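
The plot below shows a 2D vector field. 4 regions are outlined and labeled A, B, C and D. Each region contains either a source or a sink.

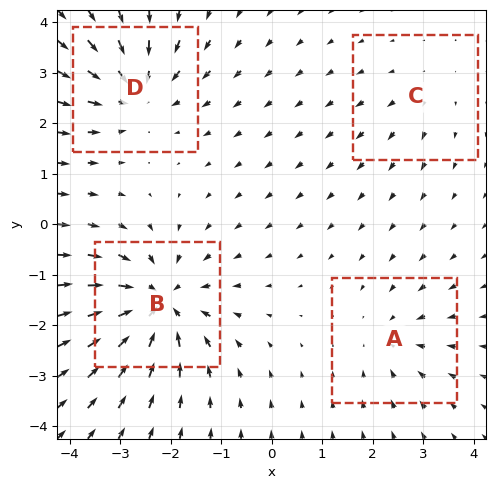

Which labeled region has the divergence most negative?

Divergence at each region's feature centre — A: about -3, B: about -7, C: about +2, D: about -5. Region B is most negative.

B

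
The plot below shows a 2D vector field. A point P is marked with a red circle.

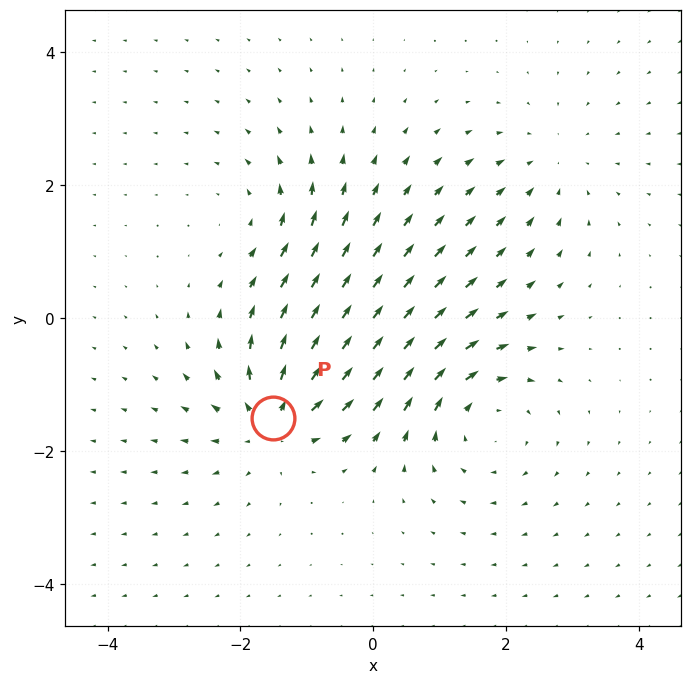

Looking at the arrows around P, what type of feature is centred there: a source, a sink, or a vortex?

source

At P (-1.5, -1.5) the arrows spread outward. Divergence about +6, curl ≈0 — positive divergence with near-zero curl is a source.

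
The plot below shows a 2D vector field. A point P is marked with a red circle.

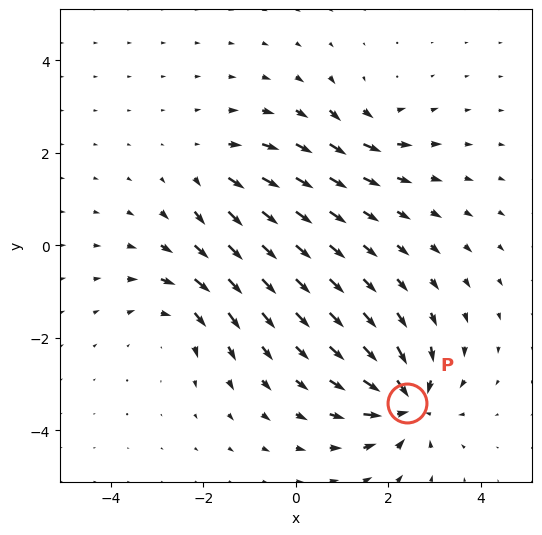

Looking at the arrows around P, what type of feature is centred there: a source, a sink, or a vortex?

sink

At P (2.4, -3.4) the arrows converge inward. Divergence about -7, curl ≈0 — negative divergence with near-zero curl is a sink.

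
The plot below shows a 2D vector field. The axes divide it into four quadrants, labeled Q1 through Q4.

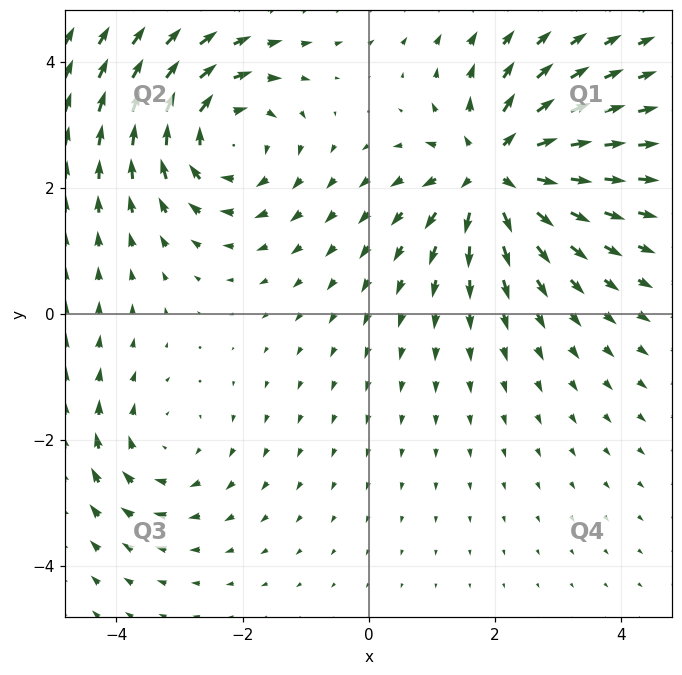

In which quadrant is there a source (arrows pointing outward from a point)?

Q1

The source sits at approximately (2.0, 2.3), which lies in quadrant Q1. The divergence there is about +6, positive as expected for a source.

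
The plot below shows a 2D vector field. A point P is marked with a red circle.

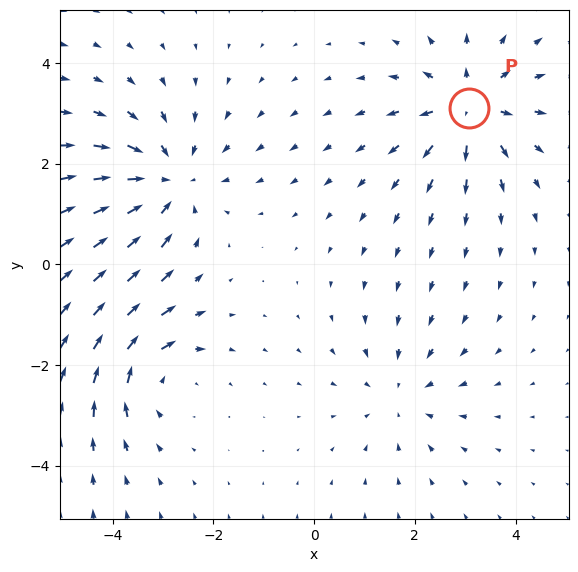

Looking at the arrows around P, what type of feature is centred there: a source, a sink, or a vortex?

At P (3.1, 3.1) the arrows spread outward. Divergence about +5, curl ≈0 — positive divergence with near-zero curl is a source.

source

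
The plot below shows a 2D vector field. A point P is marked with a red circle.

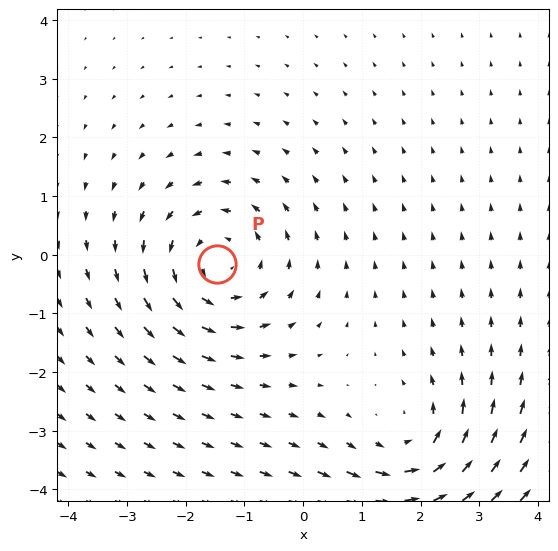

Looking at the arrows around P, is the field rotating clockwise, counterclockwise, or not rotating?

Near P at (-1.5, -0.2) the arrows circulate counterclockwise. The curl (z-component) there is about +4; positive curl means counterclockwise rotation.

counterclockwise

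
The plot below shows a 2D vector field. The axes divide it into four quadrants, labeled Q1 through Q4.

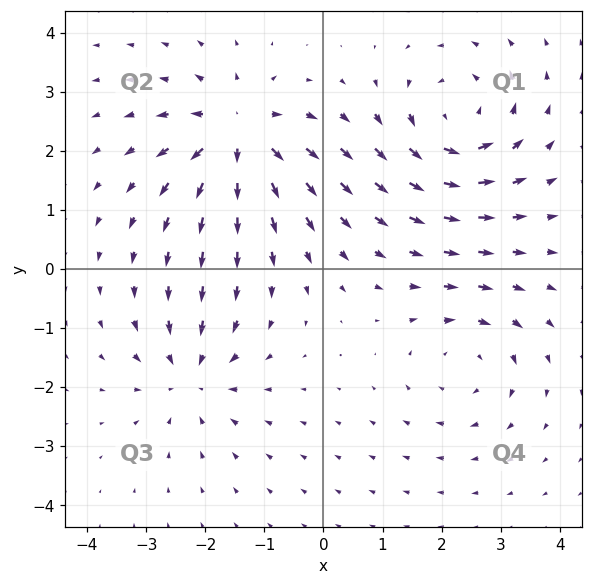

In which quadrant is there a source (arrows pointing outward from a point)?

Q2

The source sits at approximately (-1.4, 2.3), which lies in quadrant Q2. The divergence there is about +7, positive as expected for a source.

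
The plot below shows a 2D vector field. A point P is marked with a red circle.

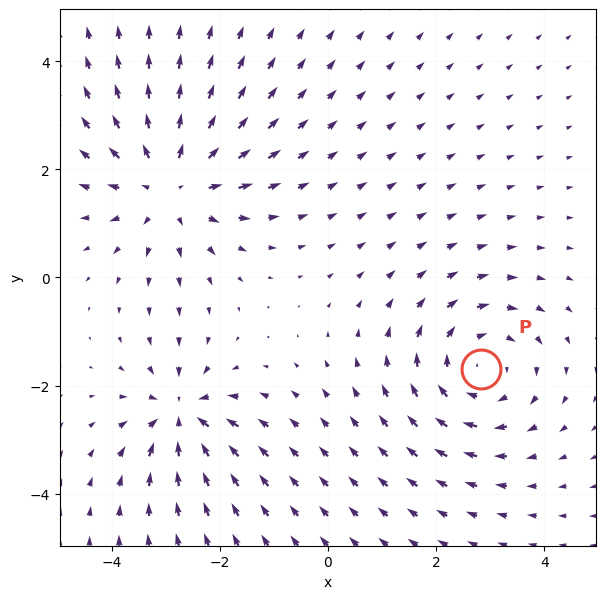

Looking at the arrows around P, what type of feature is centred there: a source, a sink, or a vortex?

At P (2.8, -1.7) the arrows circulate clockwise. Divergence ≈0, curl about -3 — near-zero divergence with nonzero curl is a vortex.

vortex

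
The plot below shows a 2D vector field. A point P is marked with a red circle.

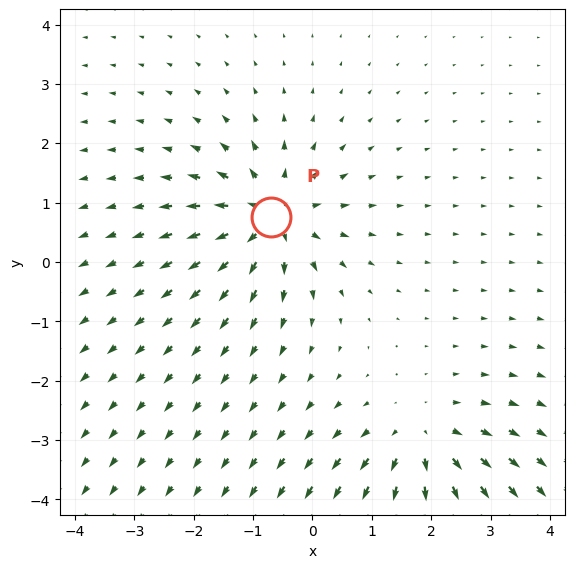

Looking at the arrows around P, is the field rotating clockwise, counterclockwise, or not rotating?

not rotating

Near P at (-0.7, 0.8) the arrows show no circulation. The curl there is ≈0.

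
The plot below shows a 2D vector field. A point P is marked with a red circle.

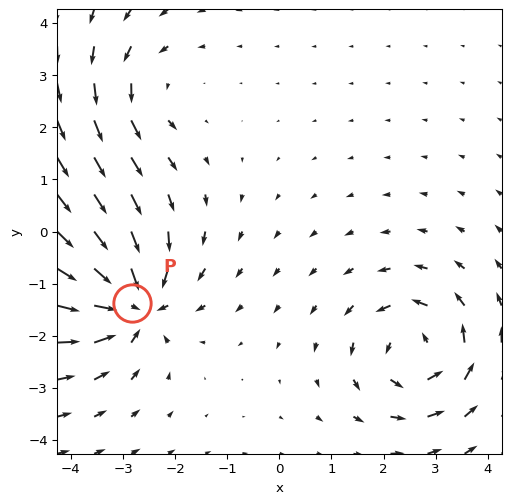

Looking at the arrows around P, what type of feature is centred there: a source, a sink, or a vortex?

At P (-2.8, -1.4) the arrows converge inward. Divergence about -6, curl ≈0 — negative divergence with near-zero curl is a sink.

sink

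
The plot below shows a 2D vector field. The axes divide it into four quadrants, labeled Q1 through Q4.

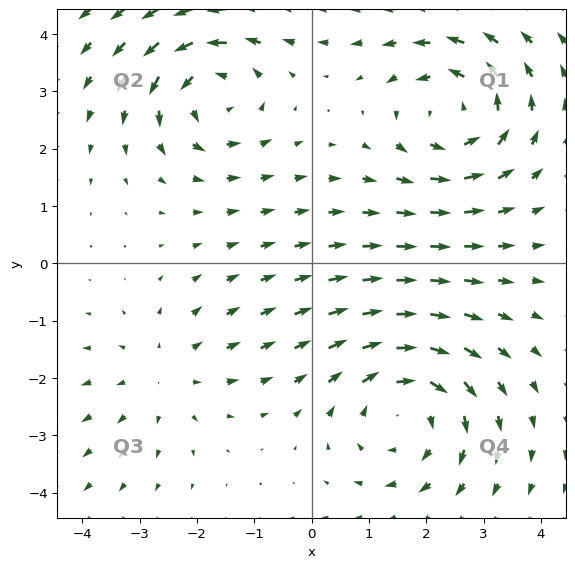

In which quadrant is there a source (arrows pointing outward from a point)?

The source sits at approximately (-2.6, -1.9), which lies in quadrant Q3. The divergence there is about +2, positive as expected for a source.

Q3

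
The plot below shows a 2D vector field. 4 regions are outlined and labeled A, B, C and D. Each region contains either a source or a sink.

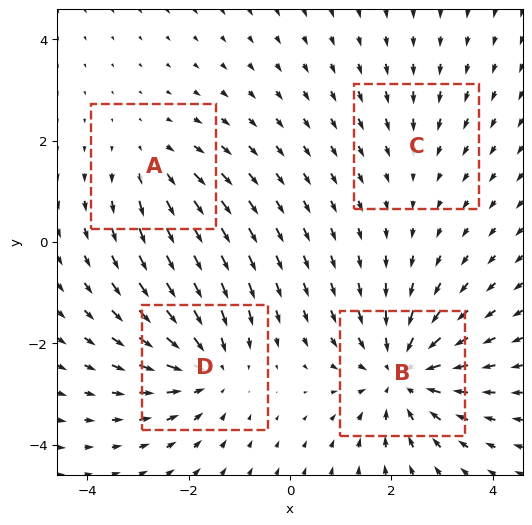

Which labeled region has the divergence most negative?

B

Divergence at each region's feature centre — A: about +3, B: about -6, C: about -2, D: about -5. Region B is most negative.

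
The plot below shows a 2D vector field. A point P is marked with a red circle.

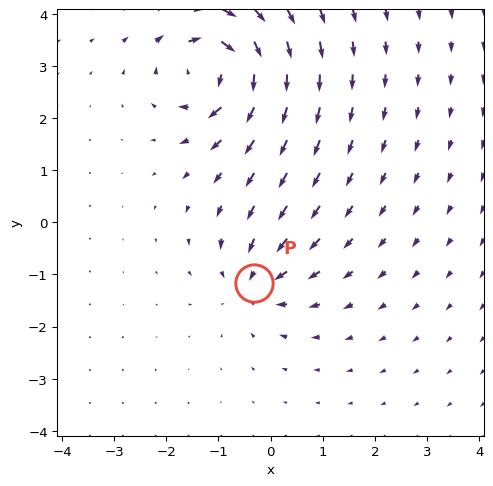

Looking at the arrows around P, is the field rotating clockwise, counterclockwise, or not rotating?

not rotating

Near P at (-0.3, -1.2) the arrows show no circulation. The curl there is ≈0.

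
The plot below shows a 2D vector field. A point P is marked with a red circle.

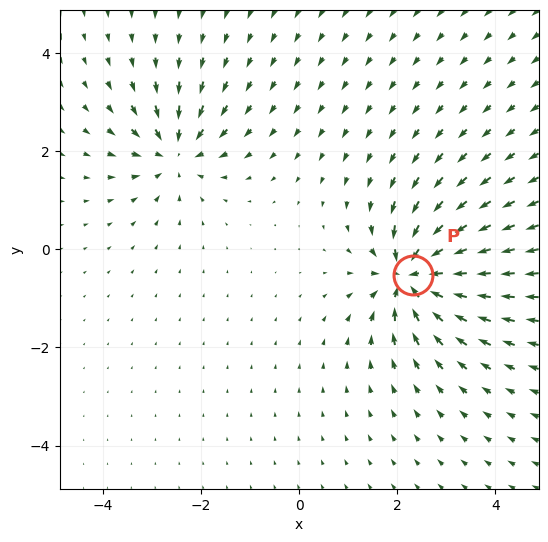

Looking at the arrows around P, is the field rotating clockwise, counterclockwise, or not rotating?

Near P at (2.3, -0.5) the arrows show no circulation. The curl there is ≈0.

not rotating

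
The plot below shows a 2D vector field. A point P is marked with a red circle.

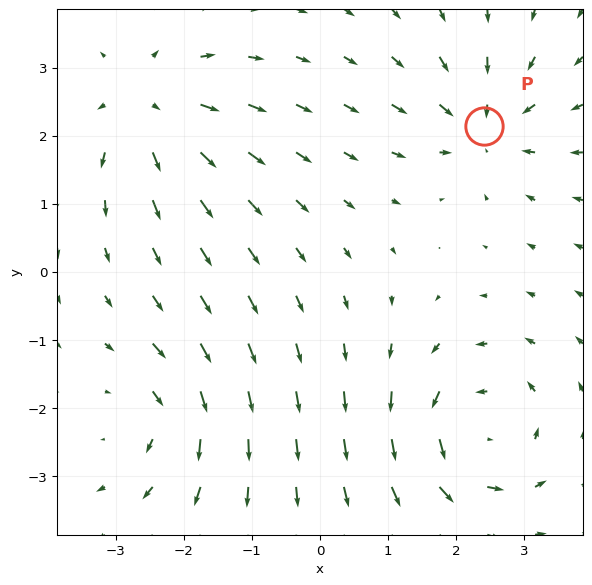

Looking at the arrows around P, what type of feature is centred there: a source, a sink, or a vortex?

At P (2.4, 2.1) the arrows converge inward. Divergence about -5, curl ≈0 — negative divergence with near-zero curl is a sink.

sink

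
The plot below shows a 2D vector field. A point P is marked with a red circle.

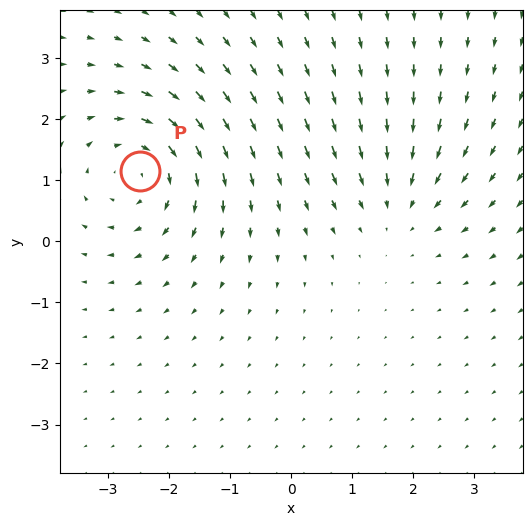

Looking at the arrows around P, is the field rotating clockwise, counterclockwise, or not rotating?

clockwise

Near P at (-2.5, 1.1) the arrows circulate clockwise. The curl (z-component) there is about -4; negative curl means clockwise rotation.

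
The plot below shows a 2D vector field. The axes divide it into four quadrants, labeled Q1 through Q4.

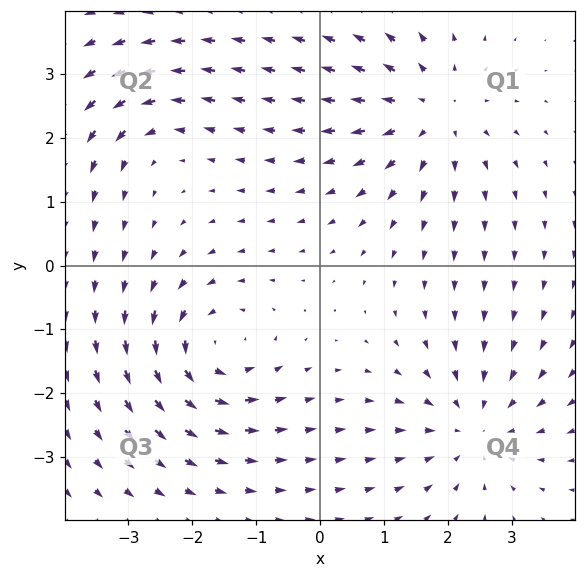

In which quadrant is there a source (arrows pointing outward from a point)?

The source sits at approximately (1.8, 2.4), which lies in quadrant Q1. The divergence there is about +4, positive as expected for a source.

Q1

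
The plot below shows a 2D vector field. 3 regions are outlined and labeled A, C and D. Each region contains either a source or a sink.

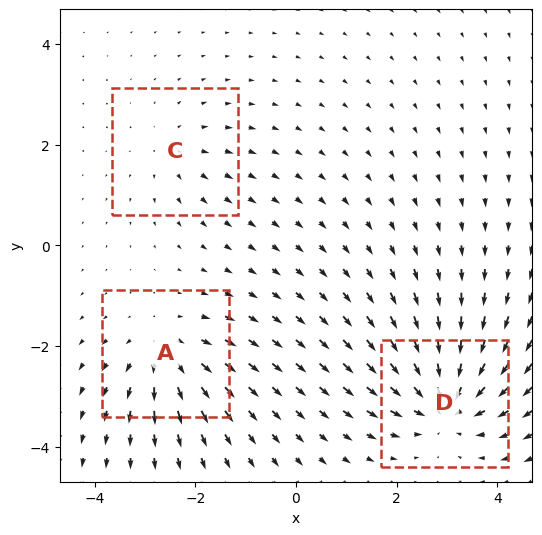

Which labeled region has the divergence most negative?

D

Divergence at each region's feature centre — A: about +4, C: about +2, D: about -5. Region D is most negative.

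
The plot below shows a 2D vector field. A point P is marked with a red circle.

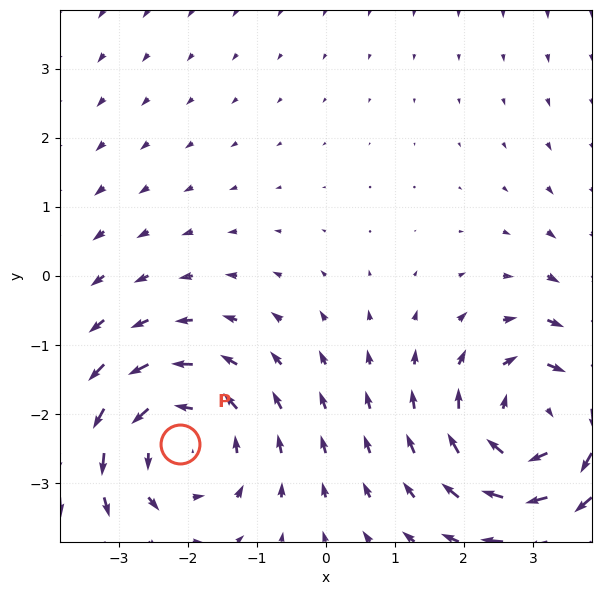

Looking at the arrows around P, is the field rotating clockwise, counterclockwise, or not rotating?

counterclockwise

Near P at (-2.1, -2.4) the arrows circulate counterclockwise. The curl (z-component) there is about +3; positive curl means counterclockwise rotation.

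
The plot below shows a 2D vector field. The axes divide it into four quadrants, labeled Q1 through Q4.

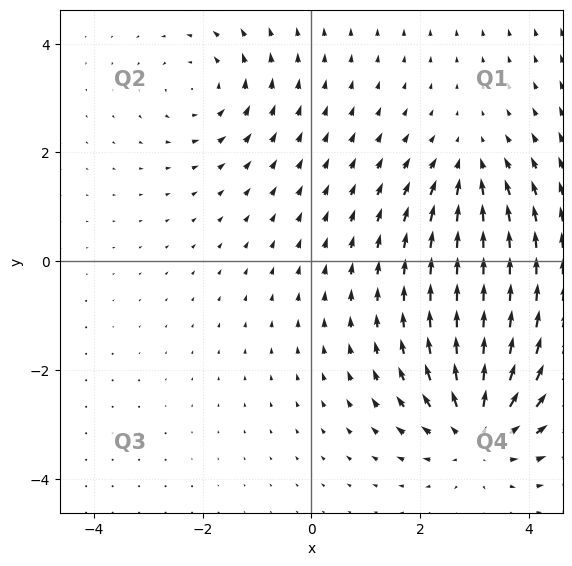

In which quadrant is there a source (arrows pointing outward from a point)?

The source sits at approximately (3.1, -3.1), which lies in quadrant Q4. The divergence there is about +5, positive as expected for a source.

Q4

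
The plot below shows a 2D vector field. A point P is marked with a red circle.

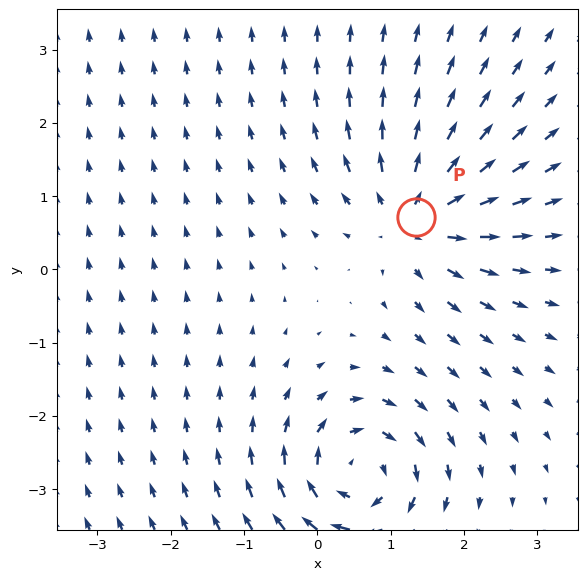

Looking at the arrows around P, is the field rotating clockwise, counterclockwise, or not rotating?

not rotating

Near P at (1.3, 0.7) the arrows show no circulation. The curl there is ≈0.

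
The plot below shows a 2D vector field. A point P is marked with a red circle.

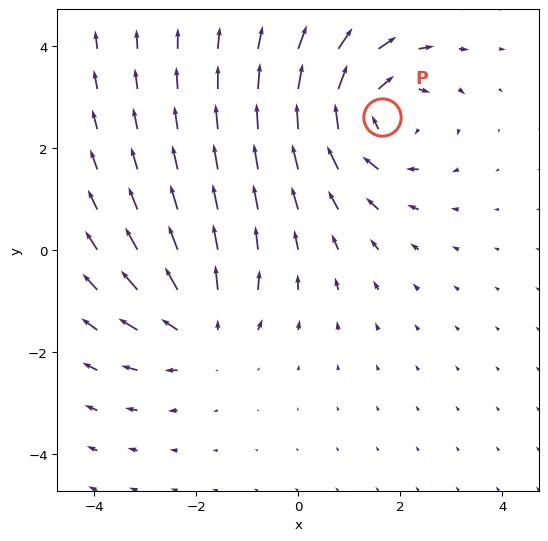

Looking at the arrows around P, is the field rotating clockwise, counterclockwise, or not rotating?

clockwise

Near P at (1.6, 2.6) the arrows circulate clockwise. The curl (z-component) there is about -3; negative curl means clockwise rotation.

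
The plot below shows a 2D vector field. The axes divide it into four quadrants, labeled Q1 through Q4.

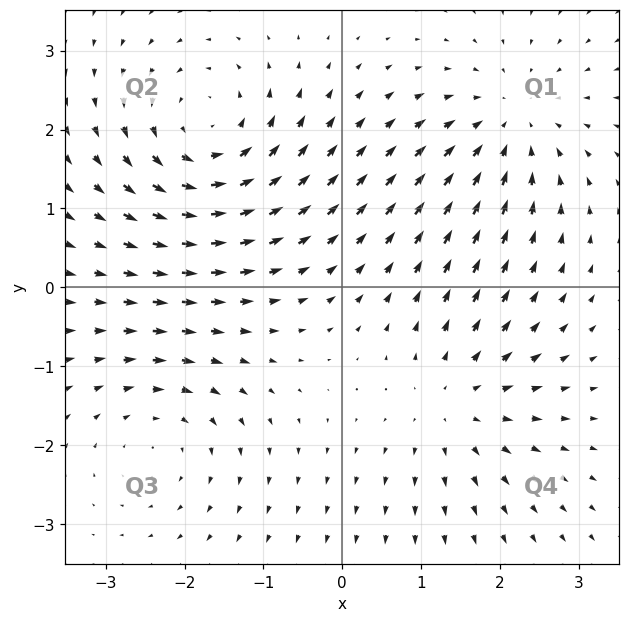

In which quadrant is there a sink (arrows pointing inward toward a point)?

Q1

The sink sits at approximately (2.1, 2.1), which lies in quadrant Q1. The divergence there is about -4, negative as expected for a sink.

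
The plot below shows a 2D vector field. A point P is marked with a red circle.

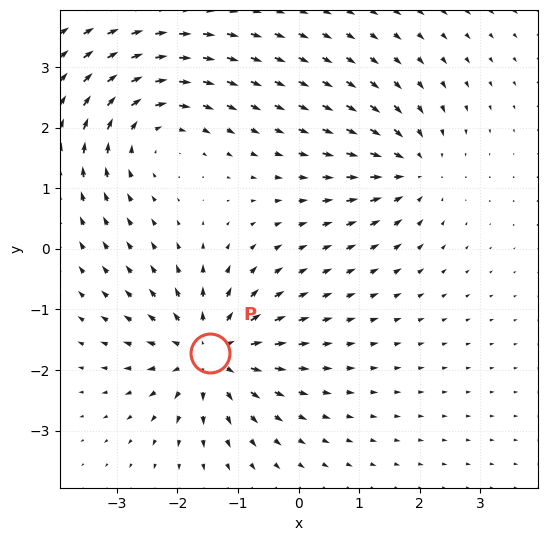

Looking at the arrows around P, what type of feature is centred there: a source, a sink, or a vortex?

source

At P (-1.5, -1.7) the arrows spread outward. Divergence about +5, curl ≈0 — positive divergence with near-zero curl is a source.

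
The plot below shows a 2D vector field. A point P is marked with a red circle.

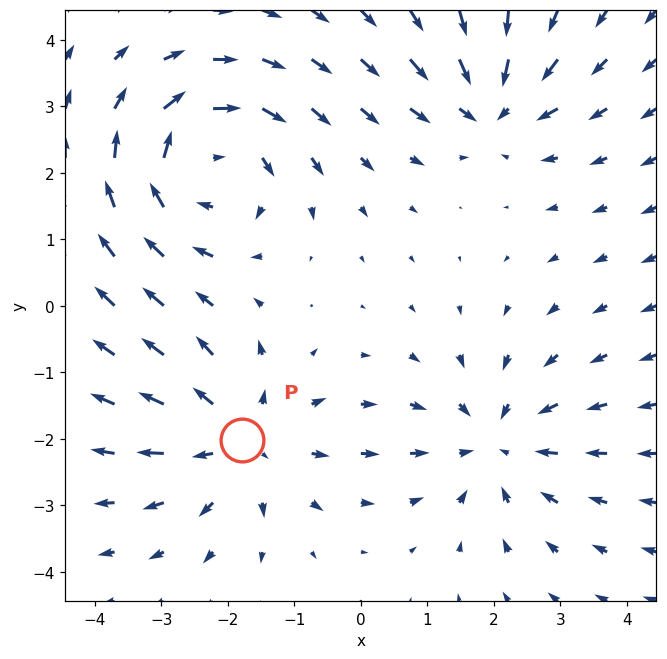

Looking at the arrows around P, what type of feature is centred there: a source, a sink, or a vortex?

source

At P (-1.8, -2.0) the arrows spread outward. Divergence about +4, curl ≈0 — positive divergence with near-zero curl is a source.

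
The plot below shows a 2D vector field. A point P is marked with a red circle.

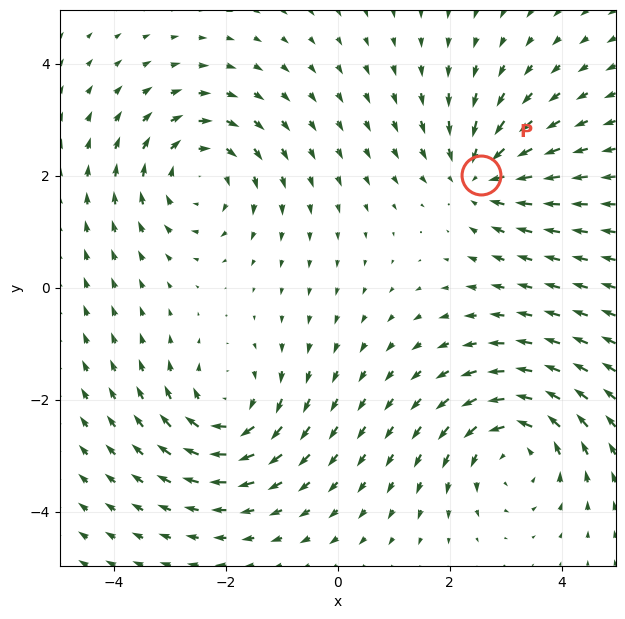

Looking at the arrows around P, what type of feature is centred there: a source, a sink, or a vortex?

sink

At P (2.6, 2.0) the arrows converge inward. Divergence about -4, curl ≈0 — negative divergence with near-zero curl is a sink.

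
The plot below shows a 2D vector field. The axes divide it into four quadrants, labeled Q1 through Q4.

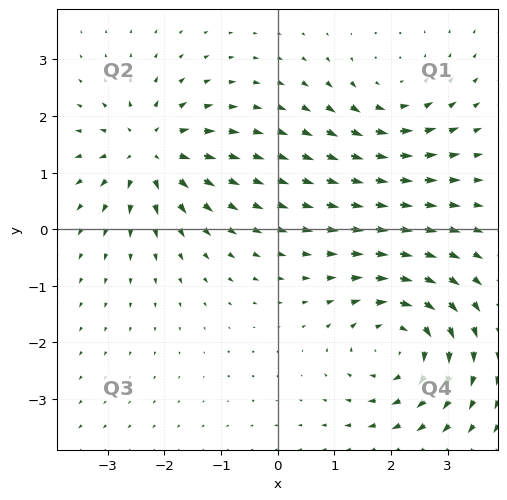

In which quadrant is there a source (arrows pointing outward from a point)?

Q2

The source sits at approximately (-2.3, 1.4), which lies in quadrant Q2. The divergence there is about +4, positive as expected for a source.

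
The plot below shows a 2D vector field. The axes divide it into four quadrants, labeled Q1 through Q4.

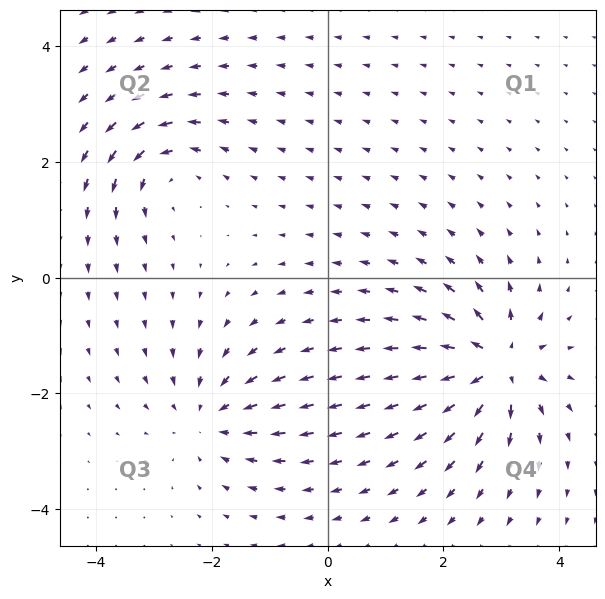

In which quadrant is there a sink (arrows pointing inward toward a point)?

Q3

The sink sits at approximately (-2.0, -2.4), which lies in quadrant Q3. The divergence there is about -3, negative as expected for a sink.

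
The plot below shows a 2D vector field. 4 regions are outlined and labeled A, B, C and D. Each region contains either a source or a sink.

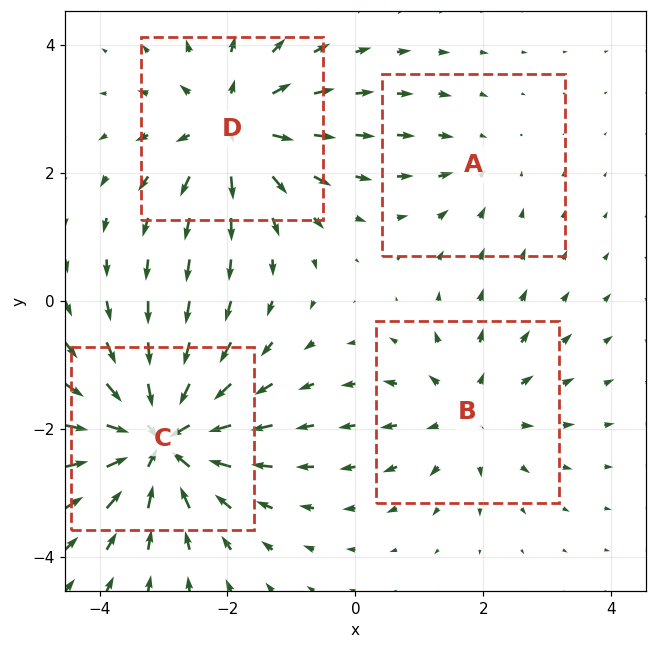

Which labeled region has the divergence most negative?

Divergence at each region's feature centre — A: about -2, B: about +4, C: about -7, D: about +5. Region C is most negative.

C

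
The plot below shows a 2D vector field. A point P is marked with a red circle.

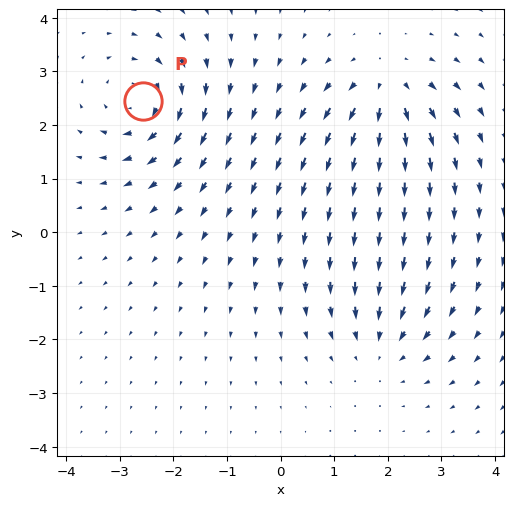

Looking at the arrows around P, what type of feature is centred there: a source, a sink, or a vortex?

vortex

At P (-2.6, 2.5) the arrows circulate clockwise. Divergence ≈0, curl about -6 — near-zero divergence with nonzero curl is a vortex.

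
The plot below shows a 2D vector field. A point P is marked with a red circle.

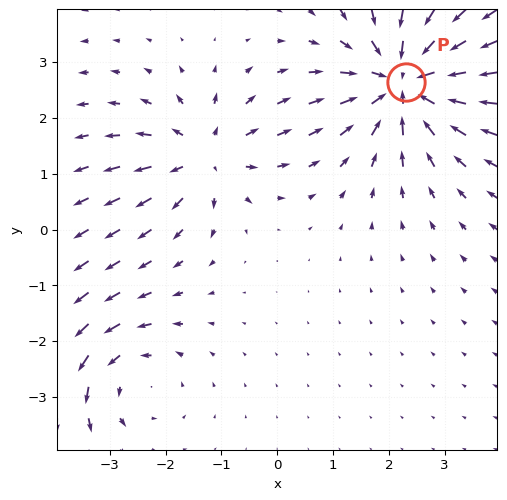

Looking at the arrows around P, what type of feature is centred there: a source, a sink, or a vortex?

sink

At P (2.3, 2.7) the arrows converge inward. Divergence about -5, curl ≈0 — negative divergence with near-zero curl is a sink.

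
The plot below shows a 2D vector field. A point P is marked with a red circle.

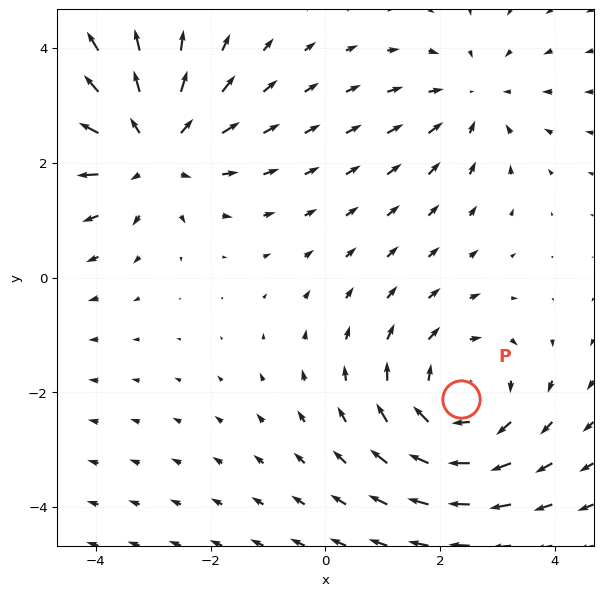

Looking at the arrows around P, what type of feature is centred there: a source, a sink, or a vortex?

At P (2.4, -2.1) the arrows circulate clockwise. Divergence ≈0, curl about -4 — near-zero divergence with nonzero curl is a vortex.

vortex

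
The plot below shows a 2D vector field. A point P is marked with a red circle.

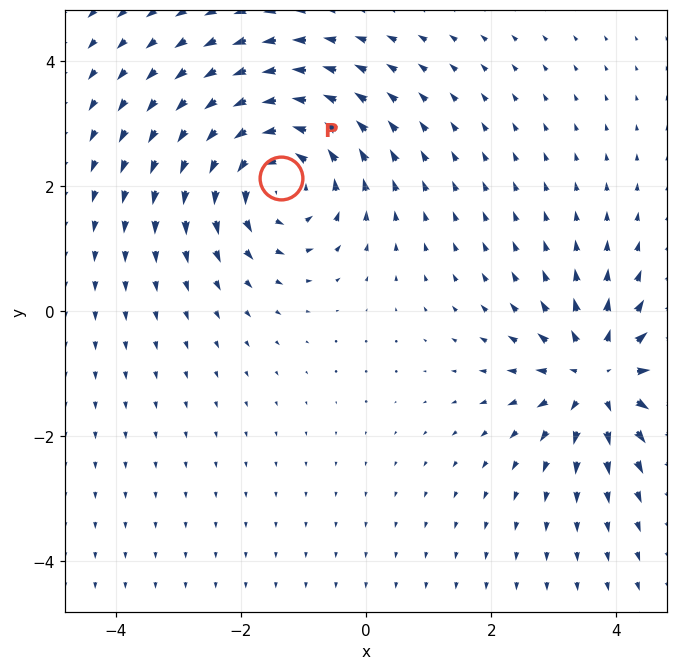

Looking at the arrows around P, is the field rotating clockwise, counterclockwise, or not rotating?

Near P at (-1.4, 2.1) the arrows circulate counterclockwise. The curl (z-component) there is about +3; positive curl means counterclockwise rotation.

counterclockwise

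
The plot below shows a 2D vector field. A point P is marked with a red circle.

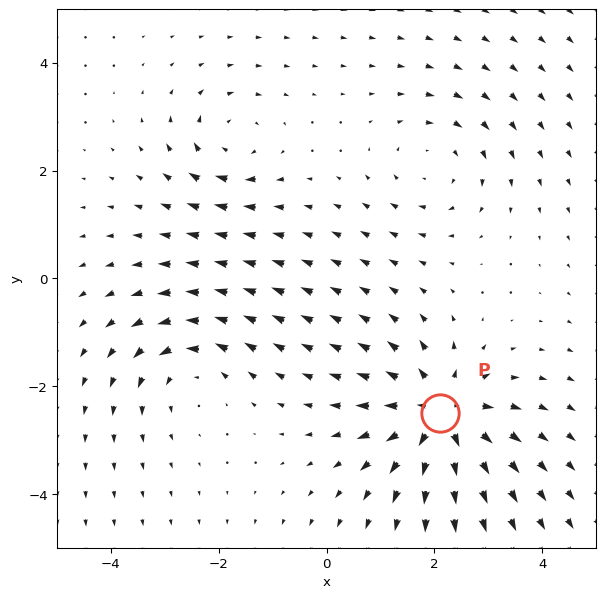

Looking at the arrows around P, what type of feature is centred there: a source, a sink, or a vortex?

At P (2.1, -2.5) the arrows spread outward. Divergence about +6, curl ≈0 — positive divergence with near-zero curl is a source.

source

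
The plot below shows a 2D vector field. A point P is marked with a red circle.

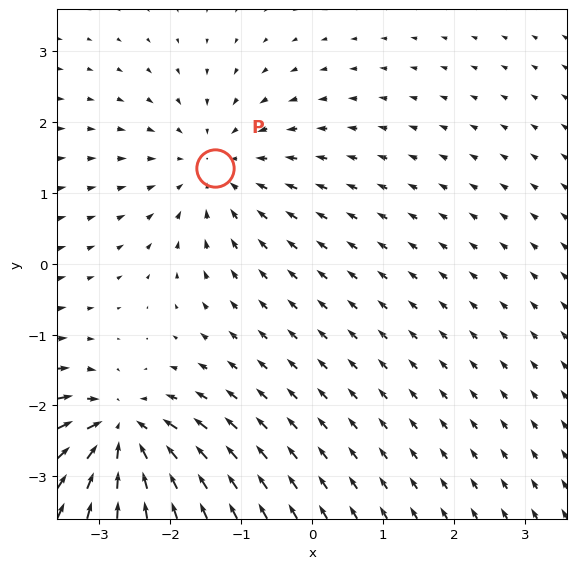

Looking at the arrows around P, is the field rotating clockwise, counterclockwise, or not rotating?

not rotating

Near P at (-1.4, 1.4) the arrows show no circulation. The curl there is ≈0.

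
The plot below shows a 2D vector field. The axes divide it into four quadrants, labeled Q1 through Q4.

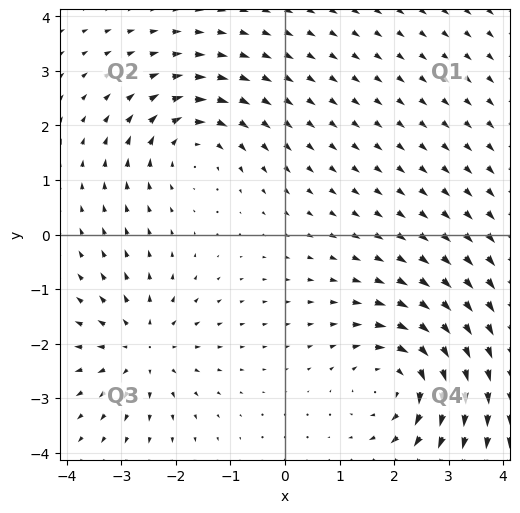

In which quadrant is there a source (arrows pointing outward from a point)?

Q3

The source sits at approximately (-2.6, -2.1), which lies in quadrant Q3. The divergence there is about +4, positive as expected for a source.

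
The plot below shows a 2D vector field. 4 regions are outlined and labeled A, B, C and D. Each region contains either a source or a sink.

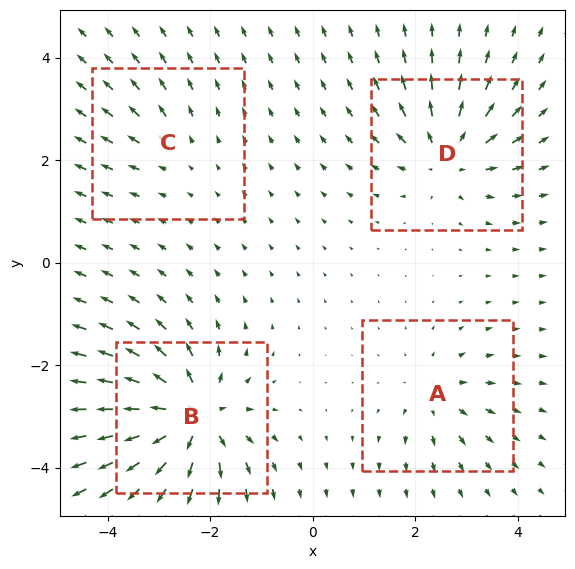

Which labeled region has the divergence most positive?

Divergence at each region's feature centre — A: about +4, B: about +9, C: about +3, D: about +6. Region B is most positive.

B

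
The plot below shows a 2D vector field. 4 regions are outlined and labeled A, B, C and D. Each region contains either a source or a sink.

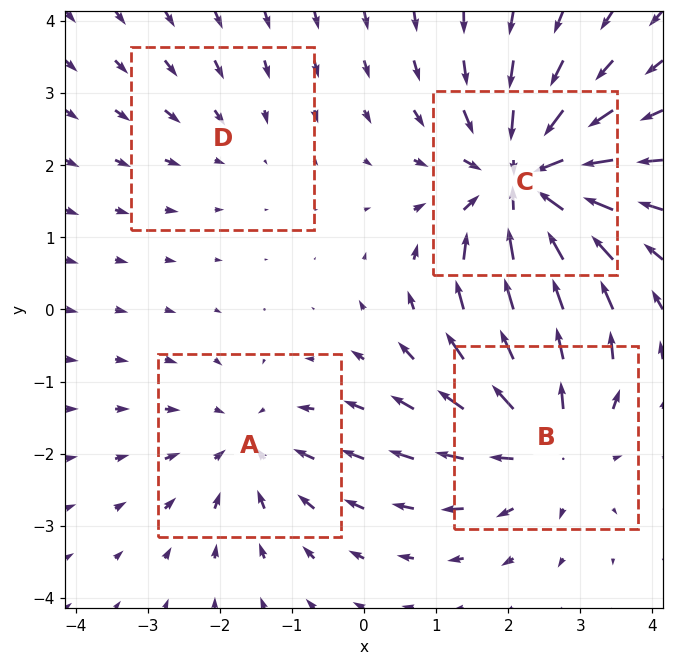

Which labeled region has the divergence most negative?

Divergence at each region's feature centre — A: about -3, B: about +5, C: about -7, D: about -2. Region C is most negative.

C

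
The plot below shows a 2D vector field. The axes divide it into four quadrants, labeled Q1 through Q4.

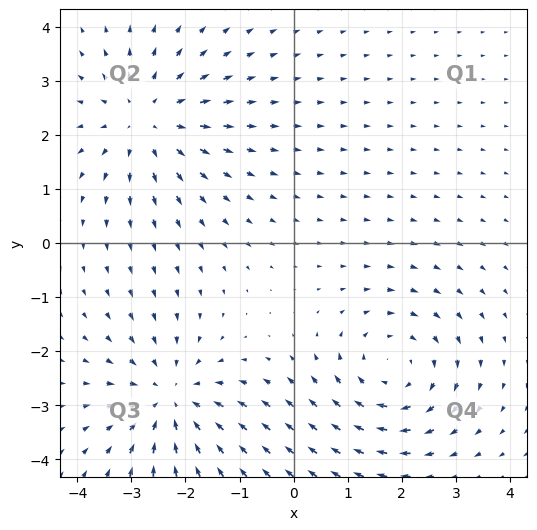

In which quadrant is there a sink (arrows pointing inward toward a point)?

Q3

The sink sits at approximately (-2.3, -2.9), which lies in quadrant Q3. The divergence there is about -4, negative as expected for a sink.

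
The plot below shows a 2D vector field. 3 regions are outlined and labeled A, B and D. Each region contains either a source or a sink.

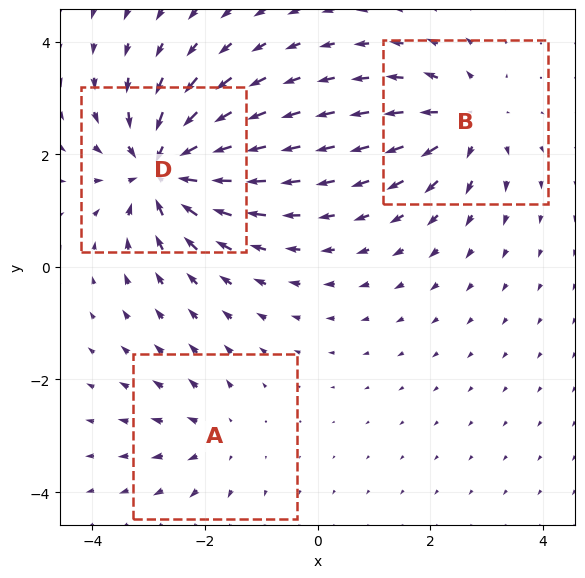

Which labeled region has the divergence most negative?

D

Divergence at each region's feature centre — A: about +2, B: about +4, D: about -6. Region D is most negative.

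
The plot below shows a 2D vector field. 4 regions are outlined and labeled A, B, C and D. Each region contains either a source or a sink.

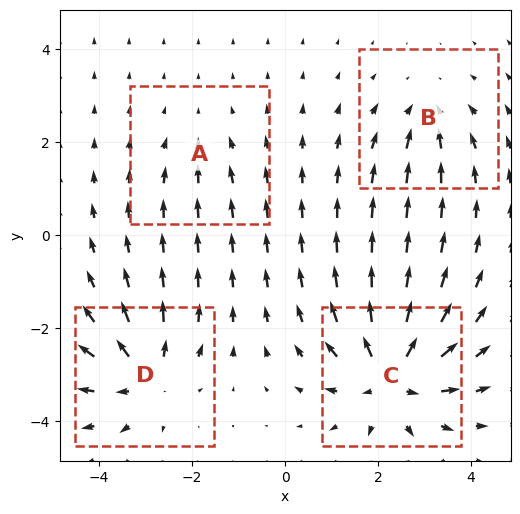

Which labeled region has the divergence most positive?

Divergence at each region's feature centre — A: about -2, B: about -4, C: about +8, D: about +6. Region C is most positive.

C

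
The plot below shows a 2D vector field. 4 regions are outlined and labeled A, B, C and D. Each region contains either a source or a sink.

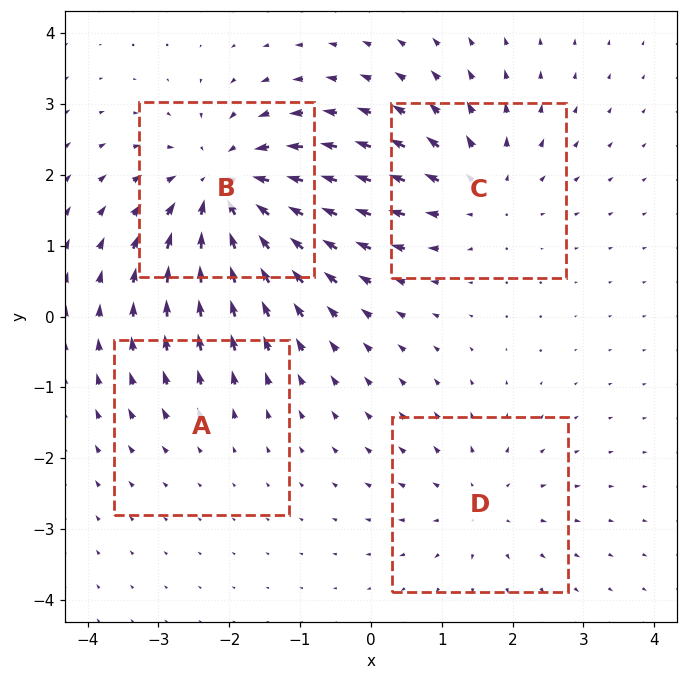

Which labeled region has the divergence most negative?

B

Divergence at each region's feature centre — A: about +2, B: about -7, C: about +4, D: about +3. Region B is most negative.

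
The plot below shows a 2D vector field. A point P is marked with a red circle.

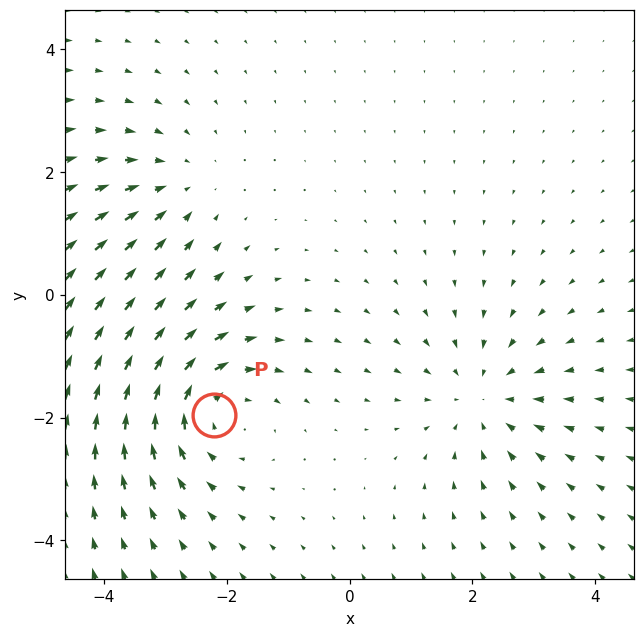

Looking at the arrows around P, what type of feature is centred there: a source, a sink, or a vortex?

At P (-2.2, -2.0) the arrows circulate clockwise. Divergence ≈0, curl about -4 — near-zero divergence with nonzero curl is a vortex.

vortex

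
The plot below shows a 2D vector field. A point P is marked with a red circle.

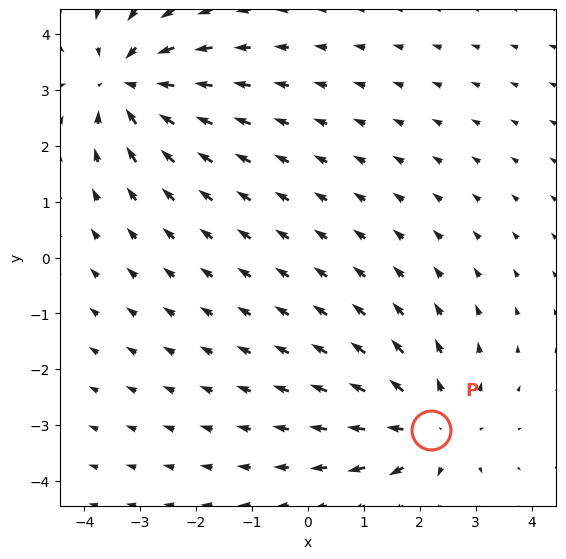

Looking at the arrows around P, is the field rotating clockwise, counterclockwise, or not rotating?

Near P at (2.2, -3.1) the arrows show no circulation. The curl there is ≈0.

not rotating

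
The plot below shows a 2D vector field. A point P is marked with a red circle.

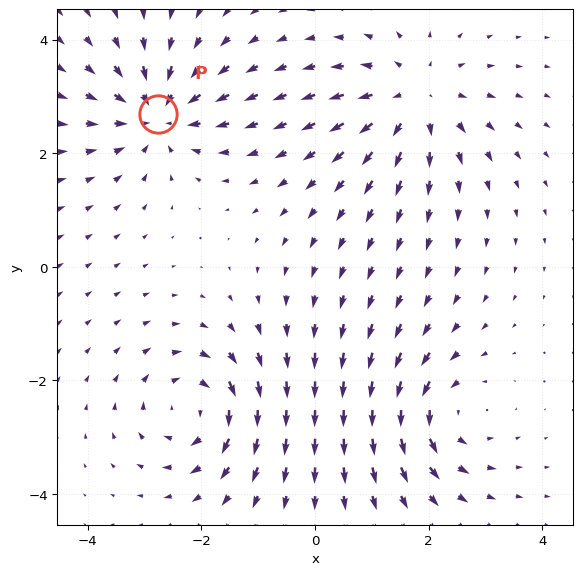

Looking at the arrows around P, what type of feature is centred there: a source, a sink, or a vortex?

sink

At P (-2.8, 2.7) the arrows converge inward. Divergence about -5, curl ≈0 — negative divergence with near-zero curl is a sink.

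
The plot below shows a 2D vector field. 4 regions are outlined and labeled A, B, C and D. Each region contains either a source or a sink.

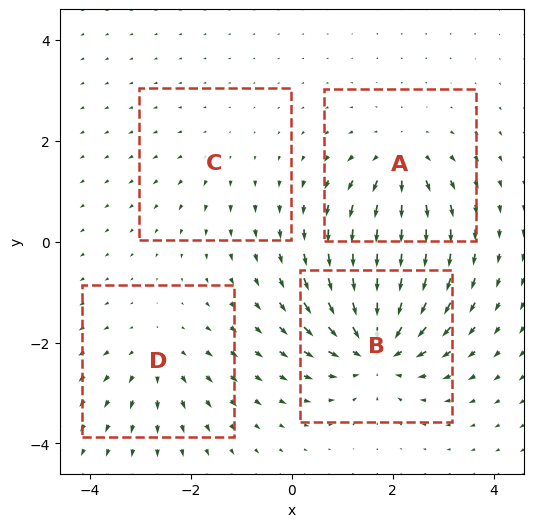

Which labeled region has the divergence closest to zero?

C

Divergence at each region's feature centre — A: about +5, B: about -8, C: about +2, D: about +4. Region C is closest to zero.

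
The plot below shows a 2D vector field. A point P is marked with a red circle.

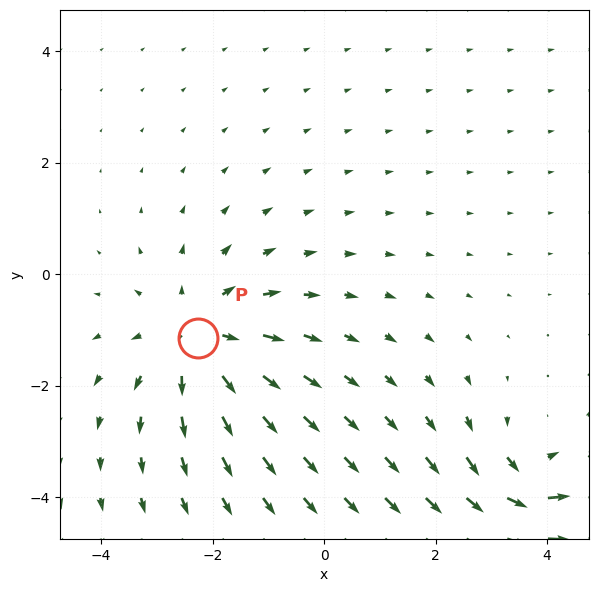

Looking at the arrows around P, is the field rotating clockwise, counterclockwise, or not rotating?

not rotating

Near P at (-2.3, -1.1) the arrows show no circulation. The curl there is ≈0.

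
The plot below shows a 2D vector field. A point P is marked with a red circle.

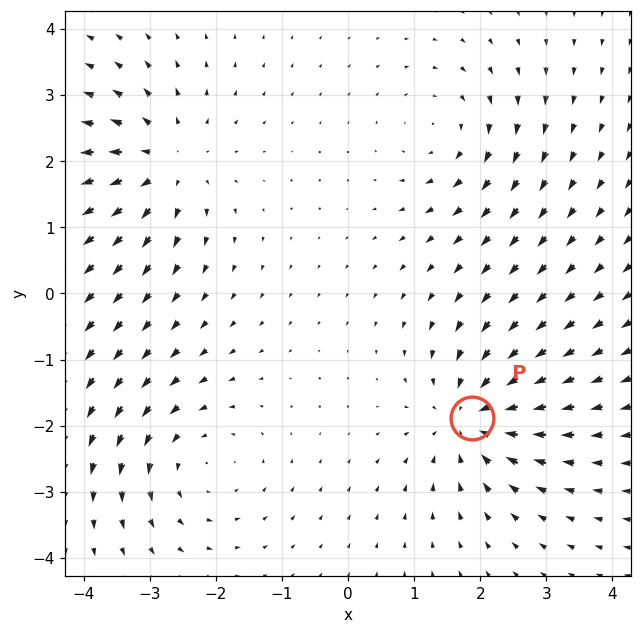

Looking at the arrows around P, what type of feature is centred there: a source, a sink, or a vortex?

At P (1.9, -1.9) the arrows converge inward. Divergence about -4, curl ≈0 — negative divergence with near-zero curl is a sink.

sink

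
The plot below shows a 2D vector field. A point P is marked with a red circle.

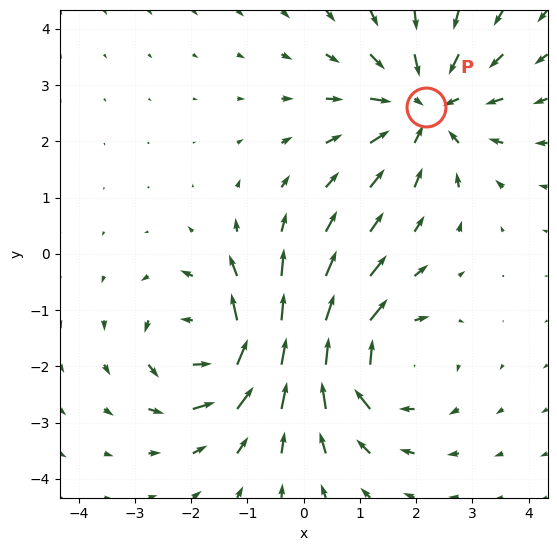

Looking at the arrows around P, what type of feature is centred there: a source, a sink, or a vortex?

At P (2.2, 2.6) the arrows converge inward. Divergence about -4, curl ≈0 — negative divergence with near-zero curl is a sink.

sink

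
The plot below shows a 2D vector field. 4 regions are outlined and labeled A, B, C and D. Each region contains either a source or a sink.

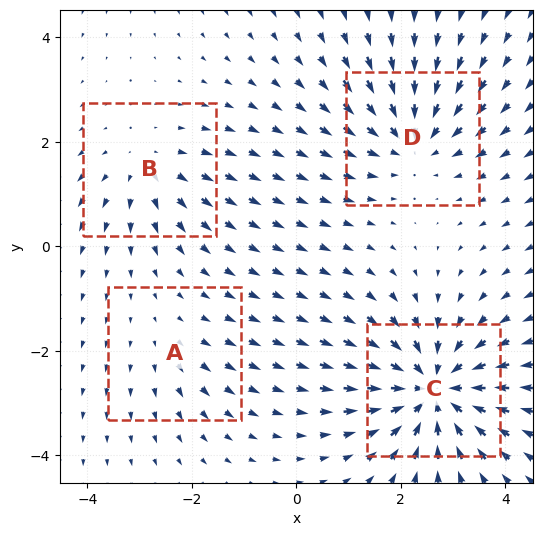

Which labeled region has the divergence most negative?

Divergence at each region's feature centre — A: about +2, B: about +3, C: about -7, D: about -5. Region C is most negative.

C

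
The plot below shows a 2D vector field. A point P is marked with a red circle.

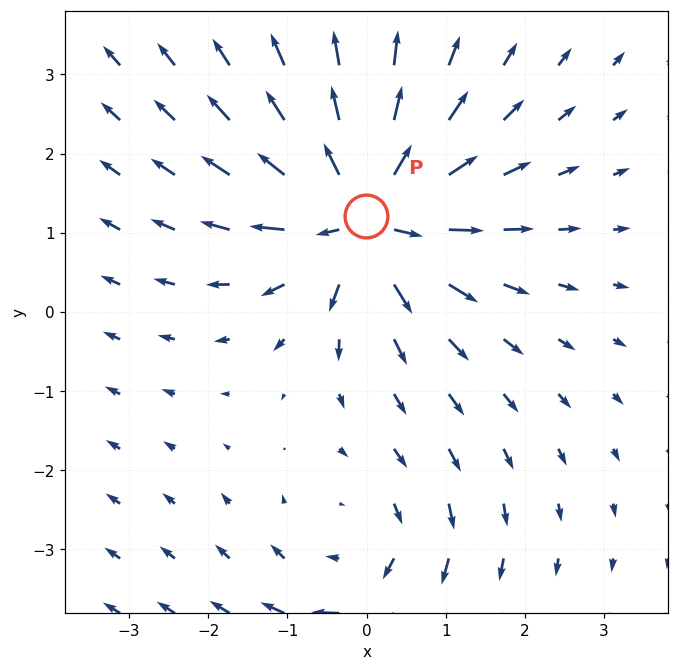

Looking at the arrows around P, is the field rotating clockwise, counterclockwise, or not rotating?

Near P at (-0.0, 1.2) the arrows show no circulation. The curl there is ≈0.

not rotating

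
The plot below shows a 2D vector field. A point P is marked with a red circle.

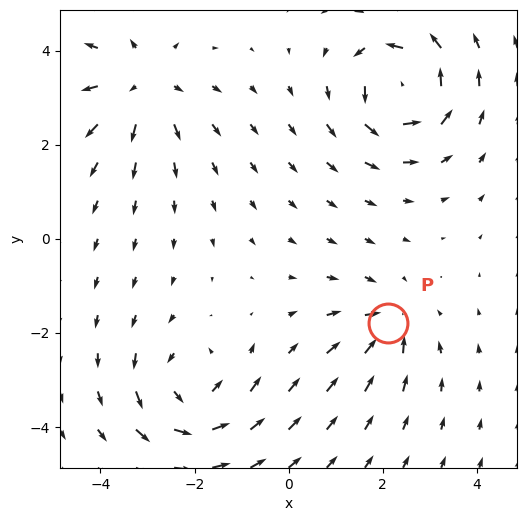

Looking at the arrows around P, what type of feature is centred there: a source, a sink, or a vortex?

At P (2.1, -1.8) the arrows converge inward. Divergence about -4, curl ≈0 — negative divergence with near-zero curl is a sink.

sink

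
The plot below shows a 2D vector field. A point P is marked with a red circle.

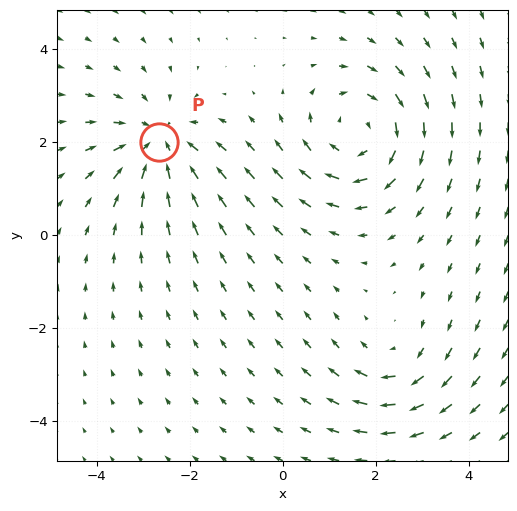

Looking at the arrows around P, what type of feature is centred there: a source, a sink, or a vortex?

sink

At P (-2.7, 2.0) the arrows converge inward. Divergence about -4, curl ≈0 — negative divergence with near-zero curl is a sink.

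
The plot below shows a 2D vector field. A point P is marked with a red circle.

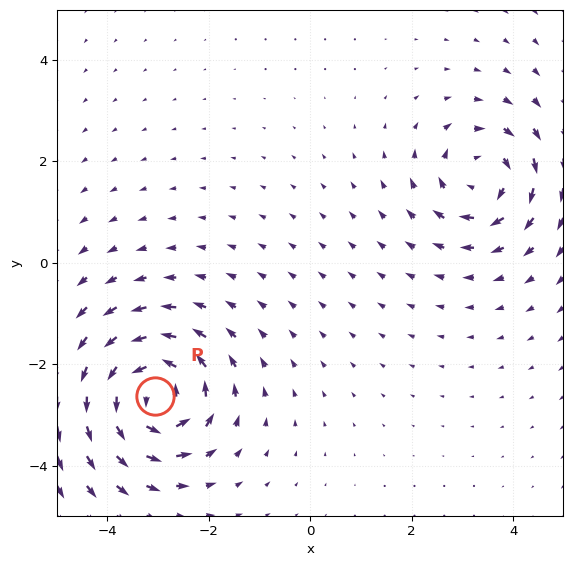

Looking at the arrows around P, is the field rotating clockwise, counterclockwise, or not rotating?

counterclockwise

Near P at (-3.1, -2.6) the arrows circulate counterclockwise. The curl (z-component) there is about +6; positive curl means counterclockwise rotation.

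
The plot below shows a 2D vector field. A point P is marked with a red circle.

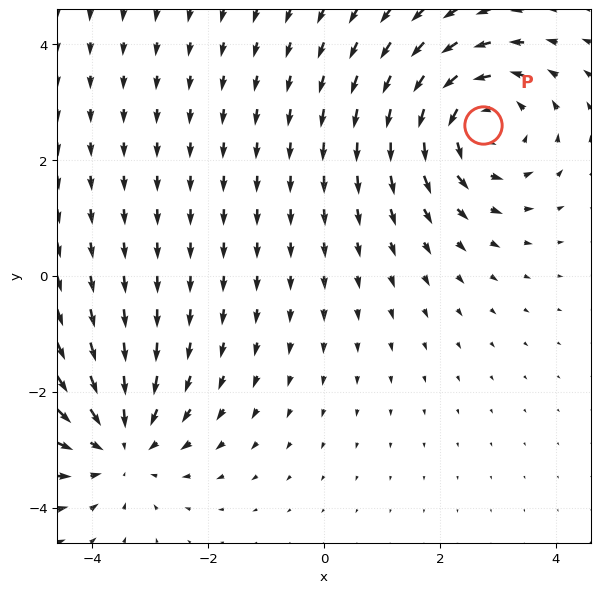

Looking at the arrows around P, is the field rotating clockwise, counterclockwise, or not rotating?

counterclockwise

Near P at (2.7, 2.6) the arrows circulate counterclockwise. The curl (z-component) there is about +3; positive curl means counterclockwise rotation.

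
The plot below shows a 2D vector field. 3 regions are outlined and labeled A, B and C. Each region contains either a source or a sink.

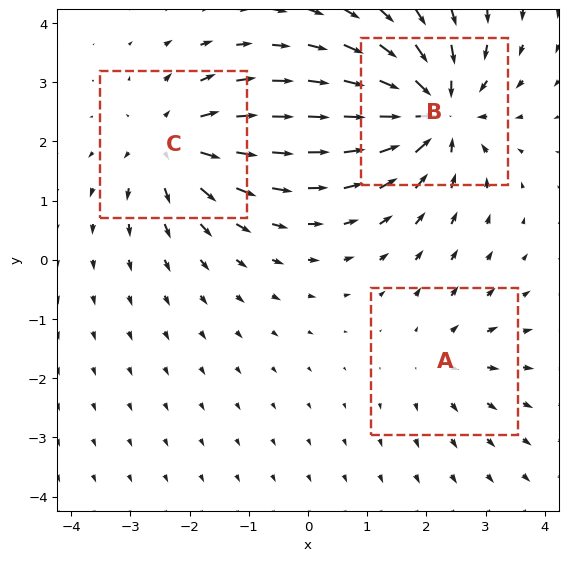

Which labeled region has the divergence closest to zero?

Divergence at each region's feature centre — A: about +2, B: about -6, C: about +4. Region A is closest to zero.

A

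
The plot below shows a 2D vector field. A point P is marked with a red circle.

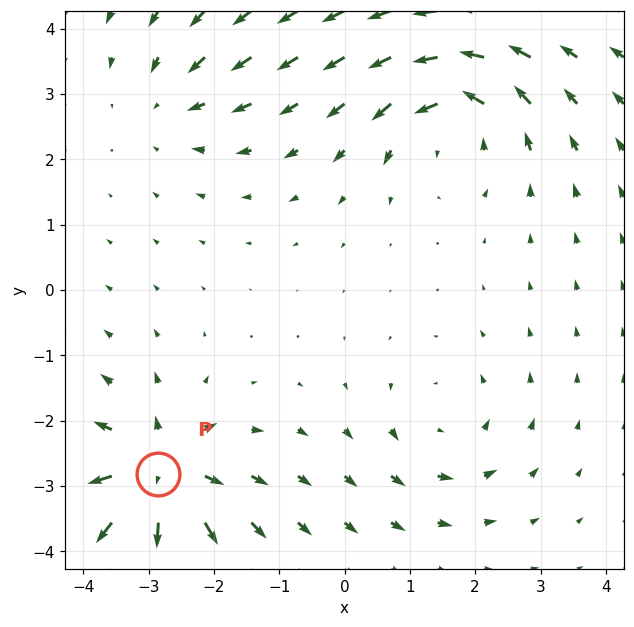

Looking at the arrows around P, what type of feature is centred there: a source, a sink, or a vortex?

At P (-2.9, -2.8) the arrows spread outward. Divergence about +6, curl ≈0 — positive divergence with near-zero curl is a source.

source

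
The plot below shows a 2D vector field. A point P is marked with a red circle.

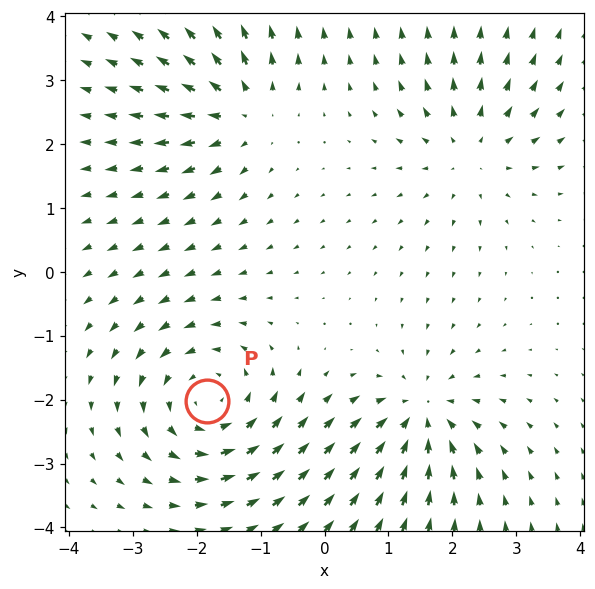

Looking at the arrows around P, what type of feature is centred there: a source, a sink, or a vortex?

At P (-1.8, -2.0) the arrows circulate counterclockwise. Divergence ≈0, curl about +4 — near-zero divergence with nonzero curl is a vortex.

vortex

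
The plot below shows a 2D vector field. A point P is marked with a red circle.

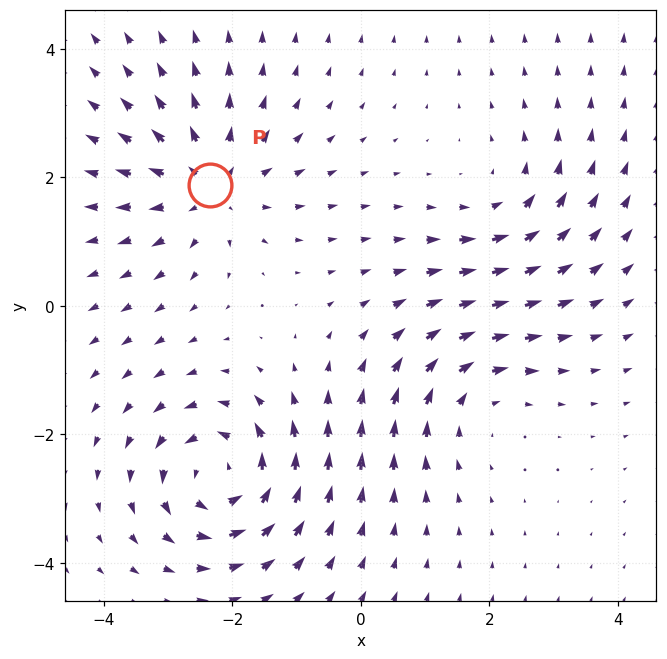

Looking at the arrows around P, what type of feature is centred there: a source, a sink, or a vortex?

source

At P (-2.3, 1.9) the arrows spread outward. Divergence about +4, curl ≈0 — positive divergence with near-zero curl is a source.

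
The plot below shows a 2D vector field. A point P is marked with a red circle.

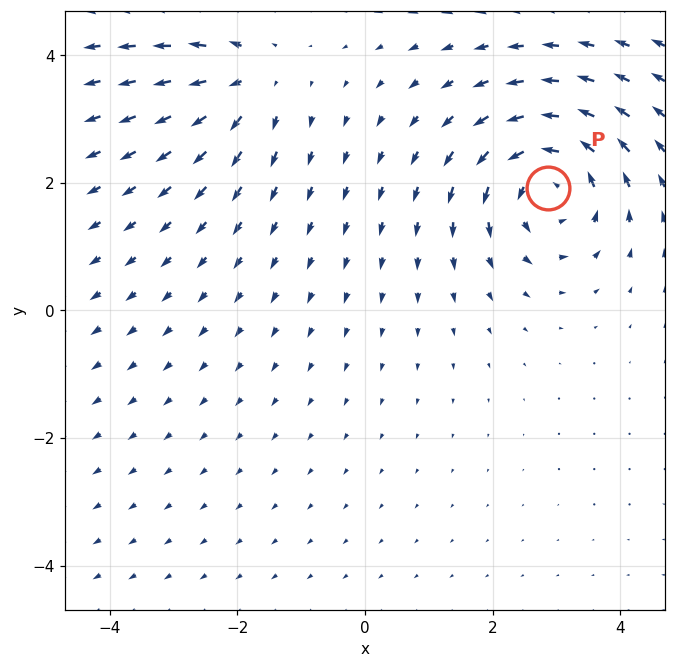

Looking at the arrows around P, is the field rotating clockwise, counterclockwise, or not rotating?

counterclockwise

Near P at (2.9, 1.9) the arrows circulate counterclockwise. The curl (z-component) there is about +5; positive curl means counterclockwise rotation.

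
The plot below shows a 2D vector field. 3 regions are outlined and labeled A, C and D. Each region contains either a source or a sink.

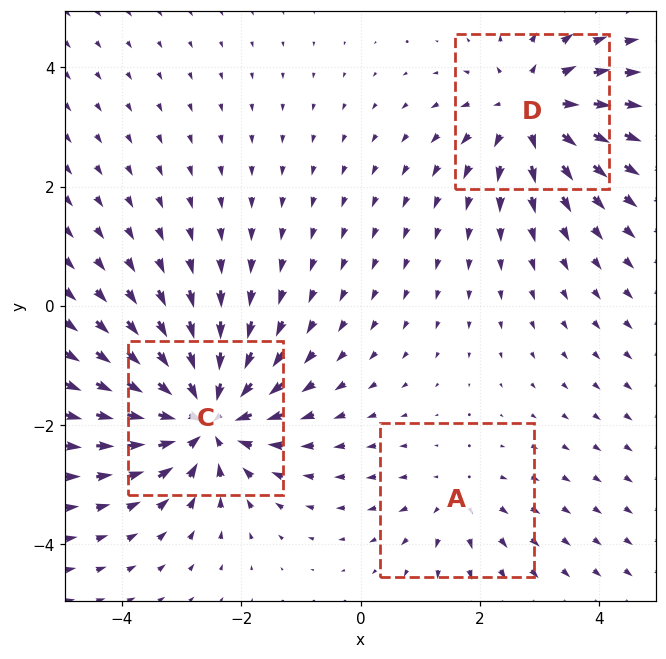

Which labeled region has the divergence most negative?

C

Divergence at each region's feature centre — A: about +2, C: about -5, D: about +4. Region C is most negative.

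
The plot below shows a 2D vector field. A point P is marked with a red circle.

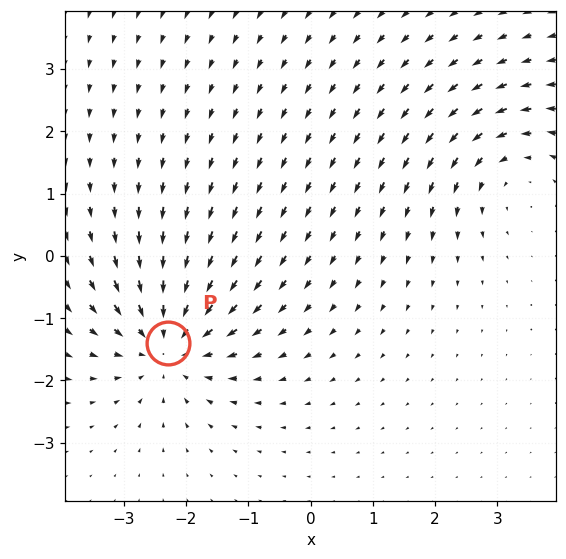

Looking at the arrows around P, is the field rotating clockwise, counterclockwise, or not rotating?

not rotating

Near P at (-2.3, -1.4) the arrows show no circulation. The curl there is ≈0.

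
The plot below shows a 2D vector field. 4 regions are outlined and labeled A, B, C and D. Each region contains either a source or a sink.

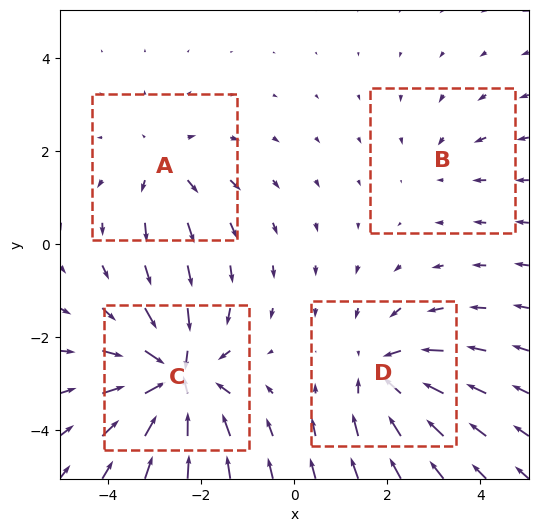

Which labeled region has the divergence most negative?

C

Divergence at each region's feature centre — A: about +3, B: about -2, C: about -7, D: about -5. Region C is most negative.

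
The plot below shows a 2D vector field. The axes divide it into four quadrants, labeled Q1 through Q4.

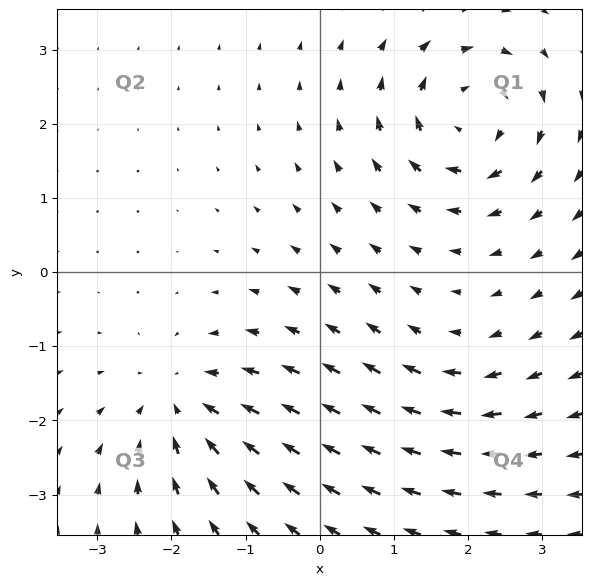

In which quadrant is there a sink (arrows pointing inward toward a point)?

The sink sits at approximately (-1.9, -1.8), which lies in quadrant Q3. The divergence there is about -4, negative as expected for a sink.

Q3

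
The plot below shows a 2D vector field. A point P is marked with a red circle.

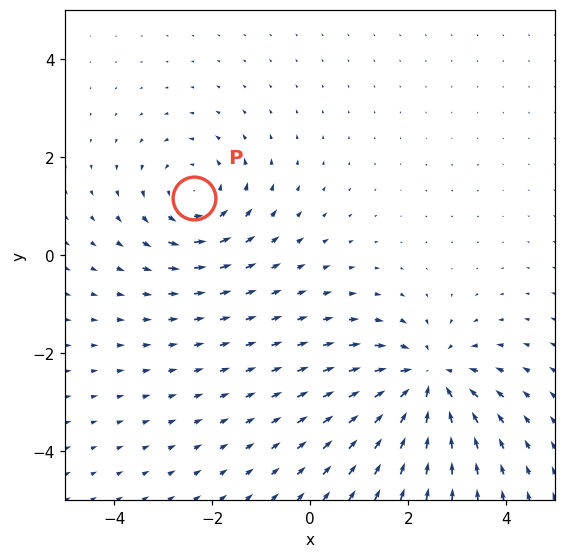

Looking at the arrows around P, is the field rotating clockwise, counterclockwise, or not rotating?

Near P at (-2.4, 1.2) the arrows circulate counterclockwise. The curl (z-component) there is about +3; positive curl means counterclockwise rotation.

counterclockwise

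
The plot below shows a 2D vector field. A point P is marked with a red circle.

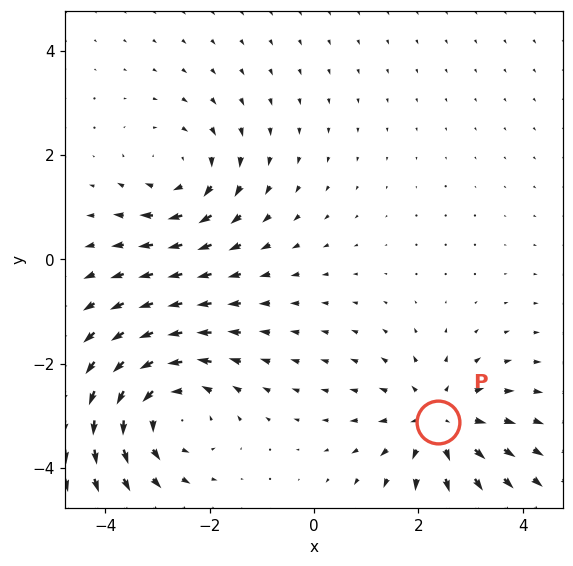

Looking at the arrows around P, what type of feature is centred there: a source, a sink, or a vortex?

source

At P (2.4, -3.1) the arrows spread outward. Divergence about +4, curl ≈0 — positive divergence with near-zero curl is a source.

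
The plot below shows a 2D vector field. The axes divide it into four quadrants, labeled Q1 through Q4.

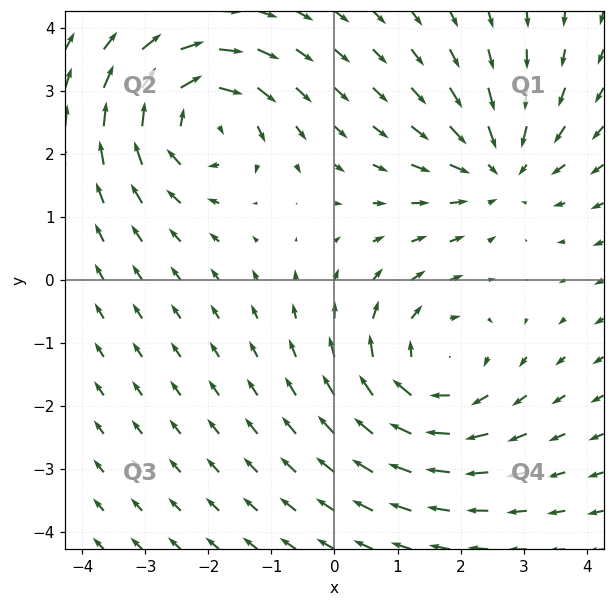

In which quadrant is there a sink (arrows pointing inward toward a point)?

The sink sits at approximately (2.6, 1.8), which lies in quadrant Q1. The divergence there is about -3, negative as expected for a sink.

Q1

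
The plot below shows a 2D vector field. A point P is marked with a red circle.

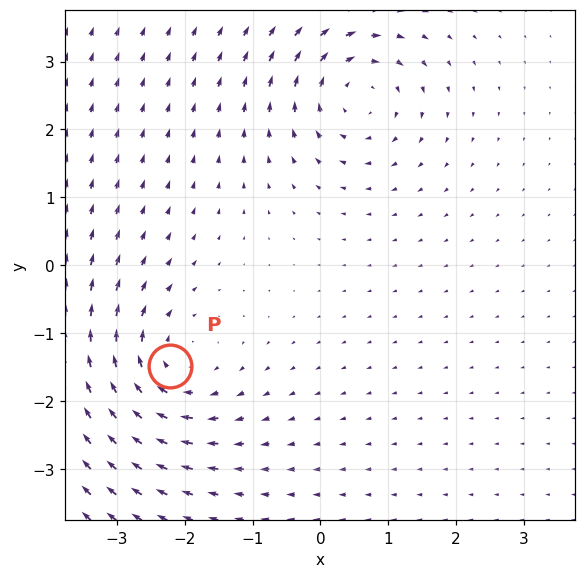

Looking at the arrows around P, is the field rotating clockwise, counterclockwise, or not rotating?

Near P at (-2.2, -1.5) the arrows circulate clockwise. The curl (z-component) there is about -3; negative curl means clockwise rotation.

clockwise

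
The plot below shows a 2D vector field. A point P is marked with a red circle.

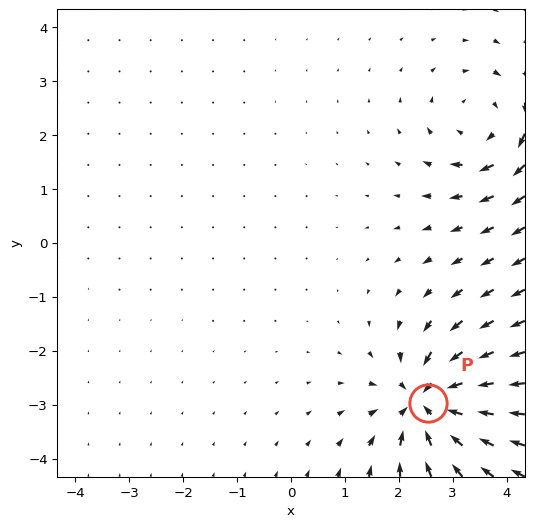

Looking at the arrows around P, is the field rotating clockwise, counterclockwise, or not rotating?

not rotating

Near P at (2.5, -3.0) the arrows show no circulation. The curl there is ≈0.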